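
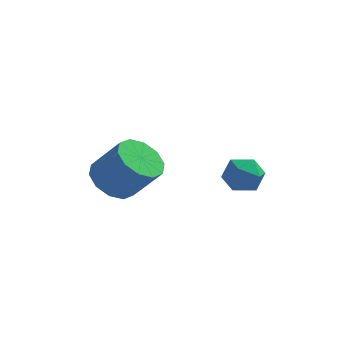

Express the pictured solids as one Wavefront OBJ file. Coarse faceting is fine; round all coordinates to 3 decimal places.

v 0.682 -1.59 1.413
v 1.295 -1.249 1.817
v 1.325 -2.731 1.403
v 1.938 -2.39 1.807
v 1.226 -2.507 2.174
v 0.829 -1.801 2.181
v 1.791 -2.179 1.039
v 1.394 -1.473 1.046
v 1.981 -1.612 1.586
v 1.631 -1.816 2.288
v 0.989 -2.164 0.932
v 0.639 -2.368 1.634
v -2.806 -3.395 1.616
v -2.159 -2.868 1.162
v -1.128 -3.058 2.409
v -1.774 -3.585 2.864
v -2.489 -2.509 1.489
v -1.457 -2.698 2.736
v -2.94 -2.488 1.864
v -1.908 -2.677 3.112
v -3.339 -2.814 2.145
v -2.307 -3.003 3.393
v -3.535 -3.362 2.224
v -2.503 -3.551 3.472
v -3.452 -3.922 2.071
v -2.421 -4.112 3.318
v -3.123 -4.282 1.744
v -2.091 -4.471 2.991
v -2.672 -4.303 1.368
v -1.64 -4.492 2.616
v -2.273 -3.977 1.087
v -1.241 -4.166 2.335
v -2.077 -3.429 1.008
v -1.045 -3.618 2.256
f 1 12 6
f 1 6 2
f 1 2 8
f 1 8 11
f 1 11 12
f 2 6 10
f 6 12 5
f 12 11 3
f 11 8 7
f 8 2 9
f 4 10 5
f 4 5 3
f 4 3 7
f 4 7 9
f 4 9 10
f 5 10 6
f 3 5 12
f 7 3 11
f 9 7 8
f 10 9 2
f 14 13 17
f 14 17 15
f 15 17 18
f 15 18 16
f 17 13 19
f 17 19 18
f 18 19 20
f 18 20 16
f 19 13 21
f 19 21 20
f 20 21 22
f 20 22 16
f 21 13 23
f 21 23 22
f 22 23 24
f 22 24 16
f 23 13 25
f 23 25 24
f 24 25 26
f 24 26 16
f 25 13 27
f 25 27 26
f 26 27 28
f 26 28 16
f 27 13 29
f 27 29 28
f 28 29 30
f 28 30 16
f 29 13 31
f 29 31 30
f 30 31 32
f 30 32 16
f 31 13 33
f 31 33 32
f 32 33 34
f 32 34 16
f 33 13 14
f 33 14 34
f 34 14 15
f 34 15 16



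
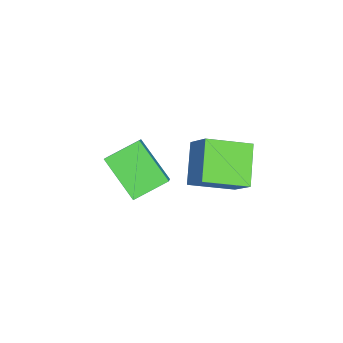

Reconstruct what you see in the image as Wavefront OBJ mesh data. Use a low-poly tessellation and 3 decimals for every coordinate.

v -0.017 -0.3 1.071
v -1.518 -0.48 2.188
v -0.695 1.391 0.432
v -2.196 1.21 1.549
v 0.716 0.41 2.171
v -0.785 0.229 3.288
v 0.038 2.1 1.532
v -1.463 1.92 2.649
v -3.672 -4.332 -1.773
v -4.519 -3.105 -1.14
v -2.638 -2.933 -3.102
v -3.485 -1.705 -2.469
v -2.295 -4.075 -0.431
v -3.142 -2.847 0.202
v -1.261 -2.675 -1.76
v -2.108 -1.448 -1.127
f 2 4 1
f 5 2 1
f 1 4 3
f 3 5 1
f 2 8 4
f 6 2 5
f 6 8 2
f 4 8 3
f 7 5 3
f 3 8 7
f 7 6 5
f 8 6 7
f 10 12 9
f 13 10 9
f 9 12 11
f 11 13 9
f 10 16 12
f 14 10 13
f 14 16 10
f 12 16 11
f 15 13 11
f 11 16 15
f 15 14 13
f 16 14 15



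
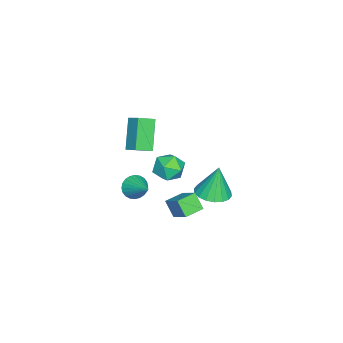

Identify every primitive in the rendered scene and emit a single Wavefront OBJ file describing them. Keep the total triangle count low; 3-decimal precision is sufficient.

v 2.043 1.521 -1.816
v 1.725 0.99 -0.955
v 2.694 2.355 -1.061
v 2.376 1.824 -0.2
v 2.944 0.876 -1.88
v 2.626 0.345 -1.019
v 3.595 1.71 -1.125
v 3.277 1.179 -0.264
v 1.902 -1.502 -0.958
v 2.433 -1.605 -1.463
v 2.858 -0.478 -0.162
v 2.29 -1.382 -1.577
v 2.087 -1.178 -1.597
v 1.856 -1.022 -1.519
v 1.632 -0.94 -1.356
v 1.45 -0.943 -1.133
v 1.336 -1.032 -0.883
v 1.309 -1.191 -0.644
v 1.371 -1.399 -0.453
v 1.515 -1.621 -0.338
v 1.718 -1.826 -0.319
v 1.949 -1.981 -0.396
v 2.172 -2.064 -0.559
v 2.355 -2.06 -0.782
v 2.469 -1.972 -1.033
v 2.496 -1.812 -1.271
v 1.562 -2.076 1.619
v 0.328 -2.323 3.109
v 0.929 -1.373 1.212
v -0.305 -1.62 2.701
v 2.005 -1.4 2.099
v 0.771 -1.647 3.588
v 1.372 -0.697 1.691
v 0.138 -0.944 3.181
v -3.098 -0.337 -2.703
v -2.476 -0.4 -3.468
v -2.564 -1.74 -2.152
v -1.942 -1.803 -2.917
v -1.794 -1.123 -2.216
v -2.124 -0.256 -2.556
v -2.916 -1.884 -3.064
v -3.246 -1.017 -3.404
v -2.364 -1.357 -3.691
v -1.67 -0.886 -3.167
v -3.37 -1.254 -2.453
v -2.676 -0.783 -1.929
v -3.174 1.2 -4.885
v -2.148 1.097 -4.75
v -3.406 1.46 -2.915
v -2.198 1.552 -4.816
v -2.441 1.938 -4.896
v -2.829 2.177 -4.973
v -3.286 2.223 -5.033
v -3.72 2.066 -5.064
v -4.047 1.738 -5.059
v -4.2 1.303 -5.019
v -4.15 0.848 -4.953
v -3.906 0.462 -4.874
v -3.518 0.223 -4.796
v -3.061 0.177 -4.736
v -2.627 0.334 -4.706
v -2.301 0.662 -4.711
f 2 4 1
f 5 2 1
f 1 4 3
f 3 5 1
f 2 8 4
f 6 2 5
f 6 8 2
f 4 8 3
f 7 5 3
f 3 8 7
f 7 6 5
f 8 6 7
f 10 9 12
f 10 12 11
f 12 9 13
f 12 13 11
f 13 9 14
f 13 14 11
f 14 9 15
f 14 15 11
f 15 9 16
f 15 16 11
f 16 9 17
f 16 17 11
f 17 9 18
f 17 18 11
f 18 9 19
f 18 19 11
f 19 9 20
f 19 20 11
f 20 9 21
f 20 21 11
f 21 9 22
f 21 22 11
f 22 9 23
f 22 23 11
f 23 9 24
f 23 24 11
f 24 9 25
f 24 25 11
f 25 9 26
f 25 26 11
f 26 9 10
f 26 10 11
f 28 30 27
f 31 28 27
f 27 30 29
f 29 31 27
f 28 34 30
f 32 28 31
f 32 34 28
f 30 34 29
f 33 31 29
f 29 34 33
f 33 32 31
f 34 32 33
f 35 46 40
f 35 40 36
f 35 36 42
f 35 42 45
f 35 45 46
f 36 40 44
f 40 46 39
f 46 45 37
f 45 42 41
f 42 36 43
f 38 44 39
f 38 39 37
f 38 37 41
f 38 41 43
f 38 43 44
f 39 44 40
f 37 39 46
f 41 37 45
f 43 41 42
f 44 43 36
f 48 47 50
f 48 50 49
f 50 47 51
f 50 51 49
f 51 47 52
f 51 52 49
f 52 47 53
f 52 53 49
f 53 47 54
f 53 54 49
f 54 47 55
f 54 55 49
f 55 47 56
f 55 56 49
f 56 47 57
f 56 57 49
f 57 47 58
f 57 58 49
f 58 47 59
f 58 59 49
f 59 47 60
f 59 60 49
f 60 47 61
f 60 61 49
f 61 47 62
f 61 62 49
f 62 47 48
f 62 48 49



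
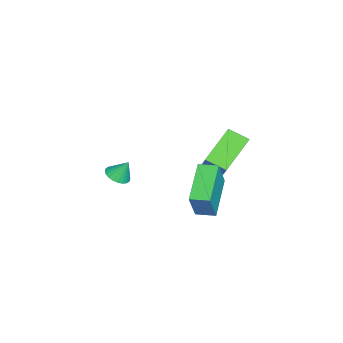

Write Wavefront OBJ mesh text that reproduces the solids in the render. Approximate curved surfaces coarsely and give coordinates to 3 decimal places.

v 1.71 1.117 1.487
v 2.44 0.974 2.926
v 1.76 2.023 1.551
v 2.49 1.881 2.99
v 3.59 1.079 0.53
v 4.32 0.937 1.969
v 3.64 1.986 0.594
v 4.37 1.843 2.033
v 2.268 -2.584 1.654
v 2.645 -3.011 1.899
v 2.252 -2.096 2.526
v 2.805 -2.851 1.812
v 2.882 -2.65 1.702
v 2.866 -2.44 1.583
v 2.759 -2.251 1.476
v 2.577 -2.114 1.395
v 2.348 -2.048 1.354
v 2.107 -2.063 1.359
v 1.89 -2.158 1.408
v 1.731 -2.318 1.495
v 1.653 -2.518 1.606
v 1.669 -2.729 1.724
v 1.776 -2.917 1.832
v 1.958 -3.055 1.912
v 2.187 -3.121 1.953
v 2.428 -3.106 1.949
v -2.991 1.237 1.42
v -2.333 1.497 2.195
v -2.836 2.232 0.954
v -2.178 2.493 1.729
v -1.382 0.467 0.311
v -0.724 0.728 1.086
v -1.227 1.463 -0.155
v -0.569 1.723 0.62
f 2 4 1
f 5 2 1
f 1 4 3
f 3 5 1
f 2 8 4
f 6 2 5
f 6 8 2
f 4 8 3
f 7 5 3
f 3 8 7
f 7 6 5
f 8 6 7
f 10 9 12
f 10 12 11
f 12 9 13
f 12 13 11
f 13 9 14
f 13 14 11
f 14 9 15
f 14 15 11
f 15 9 16
f 15 16 11
f 16 9 17
f 16 17 11
f 17 9 18
f 17 18 11
f 18 9 19
f 18 19 11
f 19 9 20
f 19 20 11
f 20 9 21
f 20 21 11
f 21 9 22
f 21 22 11
f 22 9 23
f 22 23 11
f 23 9 24
f 23 24 11
f 24 9 25
f 24 25 11
f 25 9 26
f 25 26 11
f 26 9 10
f 26 10 11
f 28 30 27
f 31 28 27
f 27 30 29
f 29 31 27
f 28 34 30
f 32 28 31
f 32 34 28
f 30 34 29
f 33 31 29
f 29 34 33
f 33 32 31
f 34 32 33



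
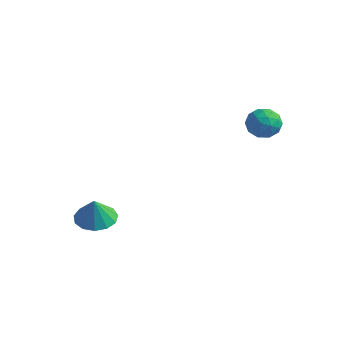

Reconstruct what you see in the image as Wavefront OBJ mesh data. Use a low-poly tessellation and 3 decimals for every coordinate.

v -3.264 -1.632 -3.919
v -2.537 -1.36 -3.999
v -3.056 -1.888 -2.901
v -2.782 -1.021 -3.864
v -3.18 -0.876 -3.746
v -3.604 -0.971 -3.683
v -3.921 -1.276 -3.695
v -4.029 -1.694 -3.778
v -3.894 -2.092 -3.906
v -3.559 -2.344 -4.038
v -3.131 -2.37 -4.132
v -2.745 -2.162 -4.159
v -2.523 -1.785 -4.109
v 0.769 2.556 1.335
v 1.323 2.748 1.006
v 0.837 1.572 0.874
v 1.391 1.764 0.545
v 1.408 1.683 1.213
v 1.365 2.291 1.498
v 0.795 2.029 0.382
v 0.752 2.637 0.667
v 1.339 2.423 0.417
v 1.718 2.209 0.93
v 0.442 2.111 0.95
v 0.821 1.897 1.463
v 1.04 2.739 1.211
v 1.12 1.581 0.669
v 1.13 1.534 1.062
v 1.456 1.647 0.869
v 1.065 2.47 1.5
v 1.391 2.583 1.306
v 1.44 1.957 1.428
v 0.769 1.737 0.574
v 1.095 1.85 0.38
v 0.704 2.673 1.011
v 1.03 2.786 0.818
v 0.72 2.363 0.452
v 1.375 2.66 0.671
v 1.415 2.082 0.401
v 1.065 2.237 0.305
v 1.04 2.595 0.472
v 1.598 2.535 0.973
v 1.638 1.956 0.702
v 1.648 1.908 1.095
v 1.623 2.266 1.262
v 1.607 2.343 0.627
v 0.522 2.364 1.178
v 0.562 1.785 0.907
v 0.537 2.054 0.618
v 0.512 2.412 0.785
v 0.745 2.238 1.479
v 0.785 1.66 1.209
v 1.12 1.725 1.408
v 1.095 2.083 1.575
v 0.553 1.977 1.253
f 2 1 4
f 2 4 3
f 4 1 5
f 4 5 3
f 5 1 6
f 5 6 3
f 6 1 7
f 6 7 3
f 7 1 8
f 7 8 3
f 8 1 9
f 8 9 3
f 9 1 10
f 9 10 3
f 10 1 11
f 10 11 3
f 11 1 12
f 11 12 3
f 12 1 13
f 12 13 3
f 13 1 2
f 13 2 3
f 14 51 30
f 51 25 54
f 30 54 19
f 51 54 30
f 14 30 26
f 30 19 31
f 26 31 15
f 30 31 26
f 14 26 35
f 26 15 36
f 35 36 21
f 26 36 35
f 14 35 47
f 35 21 50
f 47 50 24
f 35 50 47
f 14 47 51
f 47 24 55
f 51 55 25
f 47 55 51
f 15 31 42
f 31 19 45
f 42 45 23
f 31 45 42
f 19 54 32
f 54 25 53
f 32 53 18
f 54 53 32
f 25 55 52
f 55 24 48
f 52 48 16
f 55 48 52
f 24 50 49
f 50 21 37
f 49 37 20
f 50 37 49
f 21 36 41
f 36 15 38
f 41 38 22
f 36 38 41
f 17 43 29
f 43 23 44
f 29 44 18
f 43 44 29
f 17 29 27
f 29 18 28
f 27 28 16
f 29 28 27
f 17 27 34
f 27 16 33
f 34 33 20
f 27 33 34
f 17 34 39
f 34 20 40
f 39 40 22
f 34 40 39
f 17 39 43
f 39 22 46
f 43 46 23
f 39 46 43
f 18 44 32
f 44 23 45
f 32 45 19
f 44 45 32
f 16 28 52
f 28 18 53
f 52 53 25
f 28 53 52
f 20 33 49
f 33 16 48
f 49 48 24
f 33 48 49
f 22 40 41
f 40 20 37
f 41 37 21
f 40 37 41
f 23 46 42
f 46 22 38
f 42 38 15
f 46 38 42



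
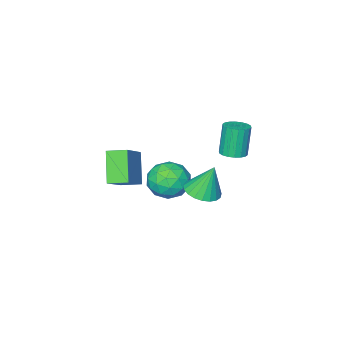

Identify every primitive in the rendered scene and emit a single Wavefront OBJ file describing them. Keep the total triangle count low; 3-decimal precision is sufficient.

v 1.701 -3.114 1.386
v 2.788 -2.483 2.327
v 1.206 -2.508 1.552
v 2.293 -1.877 2.492
v 2.227 -2.383 0.288
v 3.314 -1.752 1.228
v 1.732 -1.777 0.453
v 2.819 -1.146 1.394
v 2.154 2.112 2.517
v 2.819 2.143 2.654
v 1.886 2.408 3.743
v 2.762 2.41 2.578
v 2.6 2.624 2.491
v 2.361 2.751 2.408
v 2.086 2.766 2.344
v 1.823 2.669 2.31
v 1.617 2.475 2.312
v 1.504 2.219 2.349
v 1.503 1.944 2.415
v 1.615 1.698 2.499
v 1.82 1.524 2.585
v 2.083 1.451 2.66
v 2.358 1.493 2.71
v 2.598 1.642 2.727
v 2.761 1.872 2.707
v 0.291 -1.041 -0.163
v 1.081 -0.789 0.108
v 0.379 -2.191 0.652
v 1.169 -1.939 0.923
v 0.461 -1.49 1.165
v 0.406 -0.779 0.662
v 1.054 -2.201 0.098
v 0.999 -1.49 -0.405
v 1.553 -1.505 0.27
v 1.186 -1.066 0.929
v 0.274 -1.914 -0.169
v -0.093 -1.475 0.49
v 0.678 -0.814 -0.099
v 0.782 -2.166 0.859
v 0.365 -1.902 1.001
v 0.83 -1.754 1.161
v 0.282 -0.808 0.227
v 0.746 -0.66 0.386
v 0.382 -1.073 1.007
v 0.714 -2.32 0.374
v 1.178 -2.172 0.533
v 0.63 -1.226 -0.401
v 1.095 -1.078 -0.241
v 1.078 -1.907 -0.247
v 1.42 -1.087 0.156
v 1.471 -1.763 0.634
v 1.404 -1.917 0.15
v 1.372 -1.499 -0.146
v 1.205 -0.829 0.543
v 1.256 -1.505 1.022
v 0.84 -1.241 1.164
v 0.808 -0.823 0.868
v 1.482 -1.25 0.638
v 0.204 -1.475 -0.262
v 0.255 -2.151 0.217
v 0.652 -2.157 -0.108
v 0.62 -1.739 -0.404
v -0.011 -1.217 0.126
v 0.04 -1.893 0.604
v 0.088 -1.481 0.906
v 0.056 -1.063 0.61
v -0.022 -1.73 0.122
v 0.363 1.608 3.351
v 0.813 1.405 3.431
v 0.527 1.25 4.648
v 0.077 1.452 4.569
v 0.849 1.622 3.467
v 0.563 1.466 4.684
v 0.789 1.836 3.48
v 0.503 1.68 4.698
v 0.644 2.004 3.468
v 0.359 1.849 4.685
v 0.444 2.094 3.433
v 0.158 1.939 4.65
v 0.227 2.088 3.381
v -0.058 1.933 4.598
v 0.038 1.987 3.324
v -0.248 1.831 4.541
v -0.087 1.81 3.272
v -0.373 1.655 4.489
v -0.123 1.594 3.236
v -0.409 1.438 4.453
v -0.063 1.38 3.222
v -0.349 1.224 4.44
v 0.081 1.211 3.235
v -0.204 1.056 4.452
v 0.282 1.121 3.27
v -0.004 0.966 4.487
v 0.498 1.127 3.322
v 0.213 0.972 4.539
v 0.688 1.229 3.379
v 0.402 1.073 4.596
f 2 4 1
f 5 2 1
f 1 4 3
f 3 5 1
f 2 8 4
f 6 2 5
f 6 8 2
f 4 8 3
f 7 5 3
f 3 8 7
f 7 6 5
f 8 6 7
f 10 9 12
f 10 12 11
f 12 9 13
f 12 13 11
f 13 9 14
f 13 14 11
f 14 9 15
f 14 15 11
f 15 9 16
f 15 16 11
f 16 9 17
f 16 17 11
f 17 9 18
f 17 18 11
f 18 9 19
f 18 19 11
f 19 9 20
f 19 20 11
f 20 9 21
f 20 21 11
f 21 9 22
f 21 22 11
f 22 9 23
f 22 23 11
f 23 9 24
f 23 24 11
f 24 9 25
f 24 25 11
f 25 9 10
f 25 10 11
f 26 63 42
f 63 37 66
f 42 66 31
f 63 66 42
f 26 42 38
f 42 31 43
f 38 43 27
f 42 43 38
f 26 38 47
f 38 27 48
f 47 48 33
f 38 48 47
f 26 47 59
f 47 33 62
f 59 62 36
f 47 62 59
f 26 59 63
f 59 36 67
f 63 67 37
f 59 67 63
f 27 43 54
f 43 31 57
f 54 57 35
f 43 57 54
f 31 66 44
f 66 37 65
f 44 65 30
f 66 65 44
f 37 67 64
f 67 36 60
f 64 60 28
f 67 60 64
f 36 62 61
f 62 33 49
f 61 49 32
f 62 49 61
f 33 48 53
f 48 27 50
f 53 50 34
f 48 50 53
f 29 55 41
f 55 35 56
f 41 56 30
f 55 56 41
f 29 41 39
f 41 30 40
f 39 40 28
f 41 40 39
f 29 39 46
f 39 28 45
f 46 45 32
f 39 45 46
f 29 46 51
f 46 32 52
f 51 52 34
f 46 52 51
f 29 51 55
f 51 34 58
f 55 58 35
f 51 58 55
f 30 56 44
f 56 35 57
f 44 57 31
f 56 57 44
f 28 40 64
f 40 30 65
f 64 65 37
f 40 65 64
f 32 45 61
f 45 28 60
f 61 60 36
f 45 60 61
f 34 52 53
f 52 32 49
f 53 49 33
f 52 49 53
f 35 58 54
f 58 34 50
f 54 50 27
f 58 50 54
f 69 68 72
f 69 72 70
f 70 72 73
f 70 73 71
f 72 68 74
f 72 74 73
f 73 74 75
f 73 75 71
f 74 68 76
f 74 76 75
f 75 76 77
f 75 77 71
f 76 68 78
f 76 78 77
f 77 78 79
f 77 79 71
f 78 68 80
f 78 80 79
f 79 80 81
f 79 81 71
f 80 68 82
f 80 82 81
f 81 82 83
f 81 83 71
f 82 68 84
f 82 84 83
f 83 84 85
f 83 85 71
f 84 68 86
f 84 86 85
f 85 86 87
f 85 87 71
f 86 68 88
f 86 88 87
f 87 88 89
f 87 89 71
f 88 68 90
f 88 90 89
f 89 90 91
f 89 91 71
f 90 68 92
f 90 92 91
f 91 92 93
f 91 93 71
f 92 68 94
f 92 94 93
f 93 94 95
f 93 95 71
f 94 68 96
f 94 96 95
f 95 96 97
f 95 97 71
f 96 68 69
f 96 69 97
f 97 69 70
f 97 70 71



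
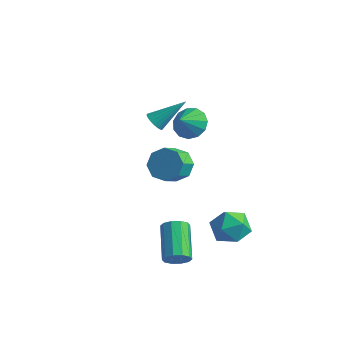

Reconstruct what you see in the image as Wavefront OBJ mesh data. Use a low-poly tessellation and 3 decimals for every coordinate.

v 0.259 -0.407 2.97
v 0.711 0.18 3.611
v 0.301 -1.313 3.77
v 0.17 0.237 3.704
v -0.343 0.089 3.564
v -0.666 -0.216 3.235
v -0.694 -0.582 2.822
v -0.42 -0.892 2.456
v 0.069 -1.048 2.253
v 0.619 -1 2.278
v 1.054 -0.764 2.522
v 1.237 -0.414 2.909
v 1.109 -0.062 3.315
v 3.175 0.412 -3.103
v 3.887 0.098 -3.973
v 2.073 -1.078 -3.467
v 2.785 -1.392 -4.337
v 3.146 -1.472 -3.23
v 3.827 -0.552 -3.005
v 2.133 -0.428 -4.435
v 2.814 0.492 -4.21
v 3.243 -0.421 -4.796
v 3.869 -1.066 -4.051
v 2.091 0.086 -3.389
v 2.717 -0.559 -2.644
v 2.548 -4.275 -4.04
v 2.963 -4.363 -3.421
v 1.686 -2.933 -2.362
v 1.272 -2.845 -2.98
v 3.146 -4.016 -3.668
v 1.869 -2.586 -2.609
v 3.101 -3.768 -4.057
v 1.824 -2.339 -2.998
v 2.845 -3.714 -4.44
v 1.568 -2.284 -3.38
v 2.475 -3.874 -4.669
v 1.198 -2.444 -3.61
v 2.134 -4.187 -4.658
v 0.857 -2.757 -3.599
v 1.951 -4.534 -4.411
v 0.674 -3.104 -3.352
v 1.996 -4.781 -4.022
v 0.719 -3.352 -2.963
v 2.252 -4.836 -3.64
v 0.975 -3.406 -2.58
v 2.622 -4.676 -3.41
v 1.345 -3.246 -2.351
v -4.078 2.02 -0.259
v -3.502 1.774 -0.465
v -3.022 3.36 1.099
v -3.541 1.982 -0.64
v -3.673 2.197 -0.749
v -3.875 2.381 -0.773
v -4.112 2.503 -0.708
v -4.344 2.541 -0.565
v -4.529 2.489 -0.37
v -4.637 2.356 -0.155
v -4.648 2.165 0.042
v -4.56 1.949 0.187
v -4.389 1.746 0.255
v -4.165 1.59 0.234
v -3.925 1.508 0.128
v -3.712 1.515 -0.045
v -3.562 1.609 -0.255
v -1.583 0.716 -1.79
v -0.639 1.057 -1.48
v -0.494 -0.015 -0.741
v -1.437 -0.356 -1.05
v -1.23 1.309 -0.998
v -1.085 0.238 -0.259
v -2.028 1.214 -0.98
v -1.883 0.142 -0.241
v -2.565 0.827 -1.436
v -2.42 -0.245 -0.696
v -2.526 0.375 -2.099
v -2.381 -0.697 -1.36
v -1.935 0.122 -2.581
v -1.79 -0.949 -1.842
v -1.137 0.218 -2.599
v -0.992 -0.854 -1.86
v -0.6 0.605 -2.144
v -0.455 -0.467 -1.404
f 2 1 4
f 2 4 3
f 4 1 5
f 4 5 3
f 5 1 6
f 5 6 3
f 6 1 7
f 6 7 3
f 7 1 8
f 7 8 3
f 8 1 9
f 8 9 3
f 9 1 10
f 9 10 3
f 10 1 11
f 10 11 3
f 11 1 12
f 11 12 3
f 12 1 13
f 12 13 3
f 13 1 2
f 13 2 3
f 14 25 19
f 14 19 15
f 14 15 21
f 14 21 24
f 14 24 25
f 15 19 23
f 19 25 18
f 25 24 16
f 24 21 20
f 21 15 22
f 17 23 18
f 17 18 16
f 17 16 20
f 17 20 22
f 17 22 23
f 18 23 19
f 16 18 25
f 20 16 24
f 22 20 21
f 23 22 15
f 27 26 30
f 27 30 28
f 28 30 31
f 28 31 29
f 30 26 32
f 30 32 31
f 31 32 33
f 31 33 29
f 32 26 34
f 32 34 33
f 33 34 35
f 33 35 29
f 34 26 36
f 34 36 35
f 35 36 37
f 35 37 29
f 36 26 38
f 36 38 37
f 37 38 39
f 37 39 29
f 38 26 40
f 38 40 39
f 39 40 41
f 39 41 29
f 40 26 42
f 40 42 41
f 41 42 43
f 41 43 29
f 42 26 44
f 42 44 43
f 43 44 45
f 43 45 29
f 44 26 46
f 44 46 45
f 45 46 47
f 45 47 29
f 46 26 27
f 46 27 47
f 47 27 28
f 47 28 29
f 49 48 51
f 49 51 50
f 51 48 52
f 51 52 50
f 52 48 53
f 52 53 50
f 53 48 54
f 53 54 50
f 54 48 55
f 54 55 50
f 55 48 56
f 55 56 50
f 56 48 57
f 56 57 50
f 57 48 58
f 57 58 50
f 58 48 59
f 58 59 50
f 59 48 60
f 59 60 50
f 60 48 61
f 60 61 50
f 61 48 62
f 61 62 50
f 62 48 63
f 62 63 50
f 63 48 64
f 63 64 50
f 64 48 49
f 64 49 50
f 66 65 69
f 66 69 67
f 67 69 70
f 67 70 68
f 69 65 71
f 69 71 70
f 70 71 72
f 70 72 68
f 71 65 73
f 71 73 72
f 72 73 74
f 72 74 68
f 73 65 75
f 73 75 74
f 74 75 76
f 74 76 68
f 75 65 77
f 75 77 76
f 76 77 78
f 76 78 68
f 77 65 79
f 77 79 78
f 78 79 80
f 78 80 68
f 79 65 81
f 79 81 80
f 80 81 82
f 80 82 68
f 81 65 66
f 81 66 82
f 82 66 67
f 82 67 68



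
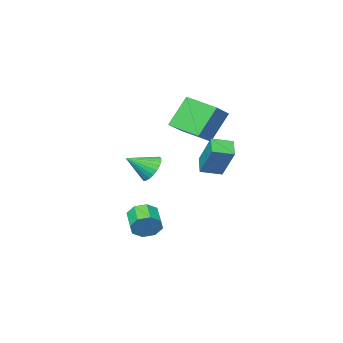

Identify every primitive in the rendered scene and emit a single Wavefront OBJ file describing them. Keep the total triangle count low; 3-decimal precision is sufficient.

v 2.076 0.987 -2.204
v 2.594 0.993 -1.568
v 2.082 -0.041 -1.141
v 1.564 -0.047 -1.776
v 2.063 1.305 -1.448
v 1.551 0.272 -1.021
v 1.539 1.431 -1.771
v 1.028 0.397 -1.344
v 1.33 1.297 -2.347
v 0.819 0.263 -1.92
v 1.558 0.981 -2.839
v 1.046 -0.053 -2.412
v 2.089 0.668 -2.959
v 1.577 -0.365 -2.532
v 2.612 0.543 -2.636
v 2.101 -0.491 -2.209
v 2.821 0.677 -2.06
v 2.31 -0.357 -1.633
v -2.498 0.99 0.333
v -3.008 0.234 0.893
v -2.349 2.165 2.055
v -2.858 1.409 2.615
v -1.482 0.491 0.585
v -1.991 -0.265 1.145
v -1.332 1.666 2.307
v -1.842 0.91 2.867
v -1.869 -1.61 2.735
v -2.961 -1.582 4.422
v -2.476 0.065 2.315
v -3.568 0.092 4.002
v -0.612 -0.952 3.538
v -1.704 -0.925 5.225
v -1.219 0.722 3.118
v -2.311 0.75 4.805
v 2.093 1.455 1.819
v 2.437 1.158 1.125
v 3.227 0.945 2.601
v 2.564 1.456 1.135
v 2.619 1.753 1.25
v 2.593 2.006 1.451
v 2.492 2.174 1.709
v 2.33 2.234 1.983
v 2.131 2.174 2.232
v 1.927 2.005 2.418
v 1.748 1.753 2.513
v 1.621 1.455 2.502
v 1.566 1.157 2.387
v 1.592 0.904 2.186
v 1.693 0.736 1.929
v 1.856 0.677 1.655
v 2.054 0.736 1.406
v 2.258 0.905 1.22
f 2 1 5
f 2 5 3
f 3 5 6
f 3 6 4
f 5 1 7
f 5 7 6
f 6 7 8
f 6 8 4
f 7 1 9
f 7 9 8
f 8 9 10
f 8 10 4
f 9 1 11
f 9 11 10
f 10 11 12
f 10 12 4
f 11 1 13
f 11 13 12
f 12 13 14
f 12 14 4
f 13 1 15
f 13 15 14
f 14 15 16
f 14 16 4
f 15 1 17
f 15 17 16
f 16 17 18
f 16 18 4
f 17 1 2
f 17 2 18
f 18 2 3
f 18 3 4
f 20 22 19
f 23 20 19
f 19 22 21
f 21 23 19
f 20 26 22
f 24 20 23
f 24 26 20
f 22 26 21
f 25 23 21
f 21 26 25
f 25 24 23
f 26 24 25
f 28 30 27
f 31 28 27
f 27 30 29
f 29 31 27
f 28 34 30
f 32 28 31
f 32 34 28
f 30 34 29
f 33 31 29
f 29 34 33
f 33 32 31
f 34 32 33
f 36 35 38
f 36 38 37
f 38 35 39
f 38 39 37
f 39 35 40
f 39 40 37
f 40 35 41
f 40 41 37
f 41 35 42
f 41 42 37
f 42 35 43
f 42 43 37
f 43 35 44
f 43 44 37
f 44 35 45
f 44 45 37
f 45 35 46
f 45 46 37
f 46 35 47
f 46 47 37
f 47 35 48
f 47 48 37
f 48 35 49
f 48 49 37
f 49 35 50
f 49 50 37
f 50 35 51
f 50 51 37
f 51 35 52
f 51 52 37
f 52 35 36
f 52 36 37



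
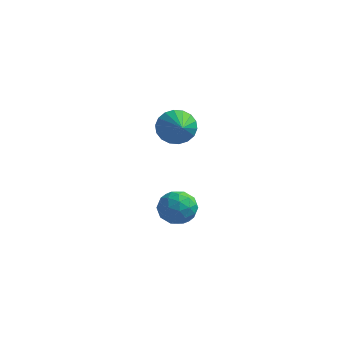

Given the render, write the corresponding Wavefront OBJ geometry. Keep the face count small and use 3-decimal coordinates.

v -2.248 4.208 0.434
v -1.565 4.776 0.631
v -1.492 3.012 1.266
v -1.819 4.83 0.941
v -2.159 4.762 1.151
v -2.516 4.583 1.219
v -2.82 4.33 1.131
v -3.011 4.053 0.905
v -3.05 3.807 0.587
v -2.93 3.639 0.238
v -2.676 3.585 -0.072
v -2.336 3.654 -0.282
v -1.979 3.832 -0.35
v -1.675 4.085 -0.262
v -1.484 4.362 -0.037
v -1.445 4.609 0.282
v -0.355 -0.568 -0.853
v 0.503 -0.713 -0.917
v -0.503 -1.767 -0.123
v 0.355 -1.912 -0.187
v 0.059 -1.257 0.308
v 0.15 -0.516 -0.143
v -0.15 -1.964 -0.897
v -0.059 -1.223 -1.348
v 0.63 -1.576 -0.944
v 0.759 -1.139 -0.199
v -0.759 -1.341 -0.841
v -0.63 -0.904 -0.096
v 0.087 -0.535 -0.949
v -0.087 -1.945 -0.091
v -0.261 -1.56 0.2
v 0.243 -1.645 0.162
v -0.121 -0.419 -0.495
v 0.384 -0.504 -0.532
v 0.123 -0.824 0.188
v -0.384 -1.976 -0.508
v 0.121 -2.061 -0.545
v -0.243 -0.835 -1.202
v 0.261 -0.92 -1.24
v -0.123 -1.656 -1.228
v 0.666 -1.127 -1.002
v 0.579 -1.832 -0.573
v 0.282 -1.863 -0.99
v 0.336 -1.427 -1.256
v 0.742 -0.87 -0.565
v 0.655 -1.575 -0.136
v 0.48 -1.19 0.155
v 0.534 -0.755 -0.11
v 0.816 -1.378 -0.581
v -0.655 -0.905 -0.904
v -0.742 -1.61 -0.475
v -0.534 -1.725 -0.93
v -0.48 -1.29 -1.195
v -0.579 -0.648 -0.467
v -0.666 -1.353 -0.038
v -0.336 -1.053 0.216
v -0.282 -0.617 -0.05
v -0.816 -1.102 -0.459
f 2 1 4
f 2 4 3
f 4 1 5
f 4 5 3
f 5 1 6
f 5 6 3
f 6 1 7
f 6 7 3
f 7 1 8
f 7 8 3
f 8 1 9
f 8 9 3
f 9 1 10
f 9 10 3
f 10 1 11
f 10 11 3
f 11 1 12
f 11 12 3
f 12 1 13
f 12 13 3
f 13 1 14
f 13 14 3
f 14 1 15
f 14 15 3
f 15 1 16
f 15 16 3
f 16 1 2
f 16 2 3
f 17 54 33
f 54 28 57
f 33 57 22
f 54 57 33
f 17 33 29
f 33 22 34
f 29 34 18
f 33 34 29
f 17 29 38
f 29 18 39
f 38 39 24
f 29 39 38
f 17 38 50
f 38 24 53
f 50 53 27
f 38 53 50
f 17 50 54
f 50 27 58
f 54 58 28
f 50 58 54
f 18 34 45
f 34 22 48
f 45 48 26
f 34 48 45
f 22 57 35
f 57 28 56
f 35 56 21
f 57 56 35
f 28 58 55
f 58 27 51
f 55 51 19
f 58 51 55
f 27 53 52
f 53 24 40
f 52 40 23
f 53 40 52
f 24 39 44
f 39 18 41
f 44 41 25
f 39 41 44
f 20 46 32
f 46 26 47
f 32 47 21
f 46 47 32
f 20 32 30
f 32 21 31
f 30 31 19
f 32 31 30
f 20 30 37
f 30 19 36
f 37 36 23
f 30 36 37
f 20 37 42
f 37 23 43
f 42 43 25
f 37 43 42
f 20 42 46
f 42 25 49
f 46 49 26
f 42 49 46
f 21 47 35
f 47 26 48
f 35 48 22
f 47 48 35
f 19 31 55
f 31 21 56
f 55 56 28
f 31 56 55
f 23 36 52
f 36 19 51
f 52 51 27
f 36 51 52
f 25 43 44
f 43 23 40
f 44 40 24
f 43 40 44
f 26 49 45
f 49 25 41
f 45 41 18
f 49 41 45



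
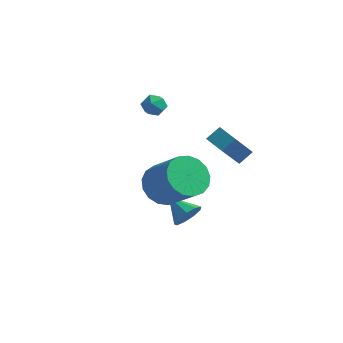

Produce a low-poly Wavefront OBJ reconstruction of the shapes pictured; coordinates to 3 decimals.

v 2.258 2.365 0.819
v 1.911 1.233 2.267
v 1.301 2.879 0.992
v 0.954 1.748 2.44
v 2.646 2.912 1.34
v 2.299 1.781 2.788
v 1.689 3.427 1.513
v 1.342 2.295 2.961
v -2.097 2.099 3.885
v -1.554 2.378 4.084
v -1.566 1.242 3.636
v -1.023 1.521 3.835
v -1.474 1.358 4.261
v -1.802 1.887 4.415
v -1.318 1.733 3.305
v -1.646 2.262 3.459
v -1.073 2.151 3.725
v -1.169 1.92 4.315
v -1.951 1.7 3.405
v -2.047 1.469 3.995
v 0.769 -2.174 1.949
v 1.469 -2.285 1.174
v 2.851 -2.796 2.496
v 2.151 -2.686 3.271
v 1.516 -1.803 1.311
v 2.898 -2.314 2.633
v 1.391 -1.407 1.594
v 2.774 -1.918 2.916
v 1.125 -1.187 1.959
v 2.507 -1.698 3.281
v 0.776 -1.193 2.321
v 2.159 -1.704 3.643
v 0.426 -1.423 2.598
v 1.809 -1.934 3.92
v 0.154 -1.826 2.726
v 1.537 -2.337 4.048
v 0.024 -2.309 2.677
v 1.406 -2.82 3.998
v 0.063 -2.761 2.46
v 1.446 -3.272 3.782
v 0.265 -3.078 2.127
v 1.647 -3.589 3.449
v 0.582 -3.189 1.753
v 1.964 -3.7 3.074
v 0.941 -3.067 1.424
v 2.324 -3.578 2.745
v 1.261 -2.741 1.215
v 2.644 -3.252 2.537
v 1.458 -1.209 -0.466
v 1.866 -0.764 -0.037
v 0.382 -0.811 0.146
v 1.72 -0.517 -0.454
v 1.452 -0.593 -0.876
v 1.187 -0.958 -1.107
v 1.049 -1.439 -1.037
v 1.102 -1.813 -0.7
v 1.322 -1.904 -0.253
v 1.606 -1.67 0.094
v 1.821 -1.219 0.18
f 2 4 1
f 5 2 1
f 1 4 3
f 3 5 1
f 2 8 4
f 6 2 5
f 6 8 2
f 4 8 3
f 7 5 3
f 3 8 7
f 7 6 5
f 8 6 7
f 9 20 14
f 9 14 10
f 9 10 16
f 9 16 19
f 9 19 20
f 10 14 18
f 14 20 13
f 20 19 11
f 19 16 15
f 16 10 17
f 12 18 13
f 12 13 11
f 12 11 15
f 12 15 17
f 12 17 18
f 13 18 14
f 11 13 20
f 15 11 19
f 17 15 16
f 18 17 10
f 22 21 25
f 22 25 23
f 23 25 26
f 23 26 24
f 25 21 27
f 25 27 26
f 26 27 28
f 26 28 24
f 27 21 29
f 27 29 28
f 28 29 30
f 28 30 24
f 29 21 31
f 29 31 30
f 30 31 32
f 30 32 24
f 31 21 33
f 31 33 32
f 32 33 34
f 32 34 24
f 33 21 35
f 33 35 34
f 34 35 36
f 34 36 24
f 35 21 37
f 35 37 36
f 36 37 38
f 36 38 24
f 37 21 39
f 37 39 38
f 38 39 40
f 38 40 24
f 39 21 41
f 39 41 40
f 40 41 42
f 40 42 24
f 41 21 43
f 41 43 42
f 42 43 44
f 42 44 24
f 43 21 45
f 43 45 44
f 44 45 46
f 44 46 24
f 45 21 47
f 45 47 46
f 46 47 48
f 46 48 24
f 47 21 22
f 47 22 48
f 48 22 23
f 48 23 24
f 50 49 52
f 50 52 51
f 52 49 53
f 52 53 51
f 53 49 54
f 53 54 51
f 54 49 55
f 54 55 51
f 55 49 56
f 55 56 51
f 56 49 57
f 56 57 51
f 57 49 58
f 57 58 51
f 58 49 59
f 58 59 51
f 59 49 50
f 59 50 51



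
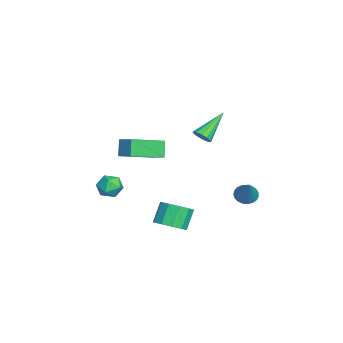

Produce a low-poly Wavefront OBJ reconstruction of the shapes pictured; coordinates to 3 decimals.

v -3.079 -2.351 -3.944
v -2.452 -2.497 -3.566
v -3.368 -3.523 -3.914
v -2.741 -3.669 -3.536
v -3.293 -3.287 -3.21
v -3.114 -2.562 -3.228
v -2.706 -3.458 -4.252
v -2.527 -2.733 -4.27
v -2.221 -3.181 -3.756
v -2.584 -3.075 -3.112
v -3.236 -2.945 -4.368
v -3.599 -2.839 -3.724
v 0.196 1.46 1.545
v 0.571 1.454 1.905
v -0.816 2.46 2.615
v 0.623 1.687 1.736
v 0.539 1.848 1.506
v 0.346 1.886 1.288
v 0.106 1.789 1.152
v -0.106 1.587 1.141
v -0.222 1.344 1.258
v -0.206 1.139 1.466
v -0.062 1.035 1.699
v 0.164 1.066 1.883
v 0.4 1.222 1.96
v -2.44 -2.492 -0.169
v -1.748 -1.881 0.242
v -3.438 -0.914 -0.832
v -2.746 -0.304 -0.421
v -1.914 -2.516 -1.019
v -1.222 -1.906 -0.608
v -2.912 -0.939 -1.682
v -2.22 -0.328 -1.271
v -1.5 3.597 -3.381
v -1.108 3.921 -3.718
v -0.5 3.723 -2.099
v -1.256 4.103 -3.62
v -1.446 4.197 -3.481
v -1.646 4.187 -3.325
v -1.82 4.075 -3.178
v -1.939 3.881 -3.066
v -1.982 3.638 -3.009
v -1.941 3.387 -3.016
v -1.825 3.173 -3.086
v -1.652 3.033 -3.207
v -1.453 2.99 -3.358
v -1.262 3.051 -3.513
v -1.112 3.208 -3.645
v -1.029 3.431 -3.732
v -1.028 3.684 -3.757
v 1.998 0.017 -3.398
v 2.695 0.137 -2.983
v 2.059 0.463 -2.007
v 1.362 0.343 -2.422
v 2.571 0.573 -3.21
v 1.934 0.899 -2.234
v 2.228 0.796 -3.509
v 1.591 1.122 -2.533
v 1.797 0.722 -3.765
v 1.16 1.048 -2.789
v 1.443 0.378 -3.881
v 0.806 0.704 -2.905
v 1.301 -0.103 -3.813
v 0.665 0.223 -2.837
v 1.426 -0.539 -3.586
v 0.789 -0.213 -2.61
v 1.769 -0.762 -3.287
v 1.132 -0.436 -2.311
v 2.2 -0.688 -3.031
v 1.563 -0.362 -2.055
v 2.554 -0.344 -2.915
v 1.917 -0.018 -1.939
f 1 12 6
f 1 6 2
f 1 2 8
f 1 8 11
f 1 11 12
f 2 6 10
f 6 12 5
f 12 11 3
f 11 8 7
f 8 2 9
f 4 10 5
f 4 5 3
f 4 3 7
f 4 7 9
f 4 9 10
f 5 10 6
f 3 5 12
f 7 3 11
f 9 7 8
f 10 9 2
f 14 13 16
f 14 16 15
f 16 13 17
f 16 17 15
f 17 13 18
f 17 18 15
f 18 13 19
f 18 19 15
f 19 13 20
f 19 20 15
f 20 13 21
f 20 21 15
f 21 13 22
f 21 22 15
f 22 13 23
f 22 23 15
f 23 13 24
f 23 24 15
f 24 13 25
f 24 25 15
f 25 13 14
f 25 14 15
f 27 29 26
f 30 27 26
f 26 29 28
f 28 30 26
f 27 33 29
f 31 27 30
f 31 33 27
f 29 33 28
f 32 30 28
f 28 33 32
f 32 31 30
f 33 31 32
f 35 34 37
f 35 37 36
f 37 34 38
f 37 38 36
f 38 34 39
f 38 39 36
f 39 34 40
f 39 40 36
f 40 34 41
f 40 41 36
f 41 34 42
f 41 42 36
f 42 34 43
f 42 43 36
f 43 34 44
f 43 44 36
f 44 34 45
f 44 45 36
f 45 34 46
f 45 46 36
f 46 34 47
f 46 47 36
f 47 34 48
f 47 48 36
f 48 34 49
f 48 49 36
f 49 34 50
f 49 50 36
f 50 34 35
f 50 35 36
f 52 51 55
f 52 55 53
f 53 55 56
f 53 56 54
f 55 51 57
f 55 57 56
f 56 57 58
f 56 58 54
f 57 51 59
f 57 59 58
f 58 59 60
f 58 60 54
f 59 51 61
f 59 61 60
f 60 61 62
f 60 62 54
f 61 51 63
f 61 63 62
f 62 63 64
f 62 64 54
f 63 51 65
f 63 65 64
f 64 65 66
f 64 66 54
f 65 51 67
f 65 67 66
f 66 67 68
f 66 68 54
f 67 51 69
f 67 69 68
f 68 69 70
f 68 70 54
f 69 51 71
f 69 71 70
f 70 71 72
f 70 72 54
f 71 51 52
f 71 52 72
f 72 52 53
f 72 53 54



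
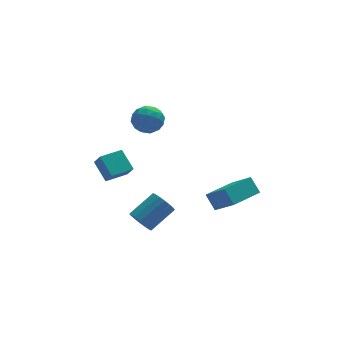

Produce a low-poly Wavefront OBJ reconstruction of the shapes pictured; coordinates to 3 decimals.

v -4.469 2.92 -3.358
v -4.261 2.299 -2.524
v -4.852 4.052 -2.419
v -4.644 3.431 -1.585
v -3.076 3.389 -3.355
v -2.868 2.768 -2.521
v -3.459 4.521 -2.416
v -3.251 3.9 -1.582
v -2.112 4.522 0.943
v -1.228 4.276 0.474
v -2.332 2.924 1.366
v -1.448 2.678 0.897
v -1.434 3.238 1.762
v -1.298 4.225 1.501
v -2.262 2.975 0.339
v -2.126 3.962 0.078
v -1.32 3.32 0.101
v -0.809 3.483 0.981
v -2.751 3.717 0.859
v -2.24 3.88 1.739
v -1.651 4.539 0.671
v -1.909 2.661 1.169
v -1.901 2.99 1.677
v -1.381 2.845 1.402
v -1.692 4.509 1.275
v -1.173 4.365 0.999
v -1.294 3.755 1.757
v -2.387 2.835 0.841
v -1.868 2.691 0.565
v -2.179 4.355 0.438
v -1.659 4.21 0.163
v -2.266 3.445 0.083
v -1.185 3.833 0.177
v -1.314 2.894 0.425
v -1.793 3.068 0.097
v -1.713 3.648 -0.057
v -0.885 3.928 0.694
v -1.014 2.989 0.942
v -1.006 3.318 1.451
v -0.926 3.899 1.297
v -0.939 3.366 0.474
v -2.546 4.211 0.898
v -2.675 3.272 1.146
v -2.634 3.301 0.543
v -2.554 3.882 0.389
v -2.246 4.306 1.415
v -2.375 3.367 1.663
v -1.847 3.552 1.897
v -1.767 4.132 1.743
v -2.621 3.834 1.366
v 0.009 -3.564 -2.112
v 0.699 -4.725 -0.984
v -0.318 -2.916 -1.246
v 0.372 -4.077 -0.118
v 1.808 -2.563 -2.182
v 2.498 -3.724 -1.054
v 1.481 -1.915 -1.316
v 2.171 -3.076 -0.188
v -4.057 -3.172 -2.542
v -3.708 -2.91 -3.213
v -2.234 -2.347 -2.229
v -2.583 -2.608 -1.558
v -3.926 -2.587 -3.073
v -2.452 -2.024 -2.088
v -4.178 -2.421 -2.79
v -2.704 -1.857 -1.805
v -4.398 -2.455 -2.441
v -2.925 -1.892 -1.456
v -4.527 -2.682 -2.119
v -3.053 -2.119 -1.134
v -4.53 -3.04 -1.911
v -3.056 -2.476 -0.926
v -4.406 -3.433 -1.871
v -2.932 -2.87 -0.887
v -4.188 -3.756 -2.012
v -2.714 -3.193 -1.027
v -3.936 -3.923 -2.295
v -2.462 -3.359 -1.31
v -3.715 -3.888 -2.644
v -2.242 -3.325 -1.659
v -3.587 -3.661 -2.966
v -2.113 -3.098 -1.981
v -3.584 -3.304 -3.174
v -2.11 -2.74 -2.189
f 2 4 1
f 5 2 1
f 1 4 3
f 3 5 1
f 2 8 4
f 6 2 5
f 6 8 2
f 4 8 3
f 7 5 3
f 3 8 7
f 7 6 5
f 8 6 7
f 9 46 25
f 46 20 49
f 25 49 14
f 46 49 25
f 9 25 21
f 25 14 26
f 21 26 10
f 25 26 21
f 9 21 30
f 21 10 31
f 30 31 16
f 21 31 30
f 9 30 42
f 30 16 45
f 42 45 19
f 30 45 42
f 9 42 46
f 42 19 50
f 46 50 20
f 42 50 46
f 10 26 37
f 26 14 40
f 37 40 18
f 26 40 37
f 14 49 27
f 49 20 48
f 27 48 13
f 49 48 27
f 20 50 47
f 50 19 43
f 47 43 11
f 50 43 47
f 19 45 44
f 45 16 32
f 44 32 15
f 45 32 44
f 16 31 36
f 31 10 33
f 36 33 17
f 31 33 36
f 12 38 24
f 38 18 39
f 24 39 13
f 38 39 24
f 12 24 22
f 24 13 23
f 22 23 11
f 24 23 22
f 12 22 29
f 22 11 28
f 29 28 15
f 22 28 29
f 12 29 34
f 29 15 35
f 34 35 17
f 29 35 34
f 12 34 38
f 34 17 41
f 38 41 18
f 34 41 38
f 13 39 27
f 39 18 40
f 27 40 14
f 39 40 27
f 11 23 47
f 23 13 48
f 47 48 20
f 23 48 47
f 15 28 44
f 28 11 43
f 44 43 19
f 28 43 44
f 17 35 36
f 35 15 32
f 36 32 16
f 35 32 36
f 18 41 37
f 41 17 33
f 37 33 10
f 41 33 37
f 52 54 51
f 55 52 51
f 51 54 53
f 53 55 51
f 52 58 54
f 56 52 55
f 56 58 52
f 54 58 53
f 57 55 53
f 53 58 57
f 57 56 55
f 58 56 57
f 60 59 63
f 60 63 61
f 61 63 64
f 61 64 62
f 63 59 65
f 63 65 64
f 64 65 66
f 64 66 62
f 65 59 67
f 65 67 66
f 66 67 68
f 66 68 62
f 67 59 69
f 67 69 68
f 68 69 70
f 68 70 62
f 69 59 71
f 69 71 70
f 70 71 72
f 70 72 62
f 71 59 73
f 71 73 72
f 72 73 74
f 72 74 62
f 73 59 75
f 73 75 74
f 74 75 76
f 74 76 62
f 75 59 77
f 75 77 76
f 76 77 78
f 76 78 62
f 77 59 79
f 77 79 78
f 78 79 80
f 78 80 62
f 79 59 81
f 79 81 80
f 80 81 82
f 80 82 62
f 81 59 83
f 81 83 82
f 82 83 84
f 82 84 62
f 83 59 60
f 83 60 84
f 84 60 61
f 84 61 62



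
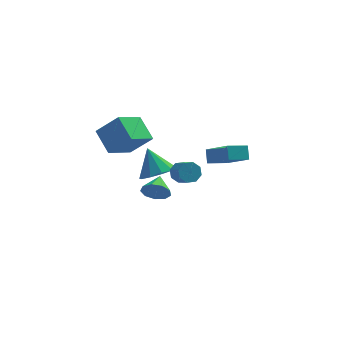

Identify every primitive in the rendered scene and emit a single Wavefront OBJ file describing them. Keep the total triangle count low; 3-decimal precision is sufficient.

v -0.064 0.948 -3.505
v 0.545 1.022 -3.798
v 0.934 0.167 -3.207
v 0.324 0.092 -2.915
v 0.498 1.302 -3.362
v 0.887 0.447 -2.771
v 0.121 1.375 -3.01
v 0.51 0.519 -2.419
v -0.364 1.197 -2.948
v 0.025 0.341 -2.357
v -0.674 0.873 -3.213
v -0.285 0.018 -2.622
v -0.627 0.593 -3.649
v -0.238 -0.262 -3.058
v -0.25 0.521 -4.001
v 0.139 -0.335 -3.41
v 0.235 0.699 -4.063
v 0.624 -0.157 -3.472
v 1.517 3.405 -4.593
v 2.543 2.015 -3.38
v 1.493 3.999 -3.891
v 2.518 2.61 -2.679
v 2.662 3.91 -4.981
v 3.687 2.521 -3.769
v 2.637 4.505 -4.28
v 3.663 3.115 -3.067
v -3.871 1.105 -1.893
v -2.677 0.8 -0.665
v -4.482 2.333 -0.994
v -3.289 2.028 0.234
v -2.671 2.332 -2.754
v -1.478 2.027 -1.526
v -3.283 3.56 -1.855
v -2.089 3.255 -0.627
v -1.689 -3.894 -1.446
v -1.392 -4.209 -0.785
v -1.411 -2.806 -1.054
v -1.006 -4.171 -1.162
v -0.94 -4.005 -1.672
v -1.225 -3.786 -2.076
v -1.727 -3.618 -2.185
v -2.211 -3.579 -1.949
v -2.451 -3.688 -1.477
v -2.335 -3.893 -0.991
v -1.917 -4.099 -0.718
v -1.18 2.477 -4.623
v -0.155 2.496 -4.252
v -1.72 3.343 -3.177
v -0.253 3.051 -4.62
v -0.705 3.387 -4.99
v -1.338 3.376 -5.22
v -1.911 3.021 -5.222
v -2.204 2.459 -4.995
v -2.107 1.904 -4.626
v -1.655 1.567 -4.256
v -1.022 1.579 -4.027
v -0.449 1.933 -4.025
f 2 1 5
f 2 5 3
f 3 5 6
f 3 6 4
f 5 1 7
f 5 7 6
f 6 7 8
f 6 8 4
f 7 1 9
f 7 9 8
f 8 9 10
f 8 10 4
f 9 1 11
f 9 11 10
f 10 11 12
f 10 12 4
f 11 1 13
f 11 13 12
f 12 13 14
f 12 14 4
f 13 1 15
f 13 15 14
f 14 15 16
f 14 16 4
f 15 1 17
f 15 17 16
f 16 17 18
f 16 18 4
f 17 1 2
f 17 2 18
f 18 2 3
f 18 3 4
f 20 22 19
f 23 20 19
f 19 22 21
f 21 23 19
f 20 26 22
f 24 20 23
f 24 26 20
f 22 26 21
f 25 23 21
f 21 26 25
f 25 24 23
f 26 24 25
f 28 30 27
f 31 28 27
f 27 30 29
f 29 31 27
f 28 34 30
f 32 28 31
f 32 34 28
f 30 34 29
f 33 31 29
f 29 34 33
f 33 32 31
f 34 32 33
f 36 35 38
f 36 38 37
f 38 35 39
f 38 39 37
f 39 35 40
f 39 40 37
f 40 35 41
f 40 41 37
f 41 35 42
f 41 42 37
f 42 35 43
f 42 43 37
f 43 35 44
f 43 44 37
f 44 35 45
f 44 45 37
f 45 35 36
f 45 36 37
f 47 46 49
f 47 49 48
f 49 46 50
f 49 50 48
f 50 46 51
f 50 51 48
f 51 46 52
f 51 52 48
f 52 46 53
f 52 53 48
f 53 46 54
f 53 54 48
f 54 46 55
f 54 55 48
f 55 46 56
f 55 56 48
f 56 46 57
f 56 57 48
f 57 46 47
f 57 47 48



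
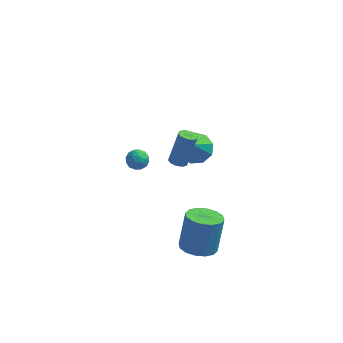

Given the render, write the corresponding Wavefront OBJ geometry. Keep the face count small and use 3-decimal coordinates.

v 0.237 -3.851 -3.764
v 1.157 -3.457 -4.046
v 1.423 -2.655 -2.058
v 0.503 -3.049 -1.776
v 0.8 -3.069 -4.155
v 1.066 -2.267 -2.167
v 0.292 -2.89 -4.159
v 0.558 -2.088 -2.171
v -0.231 -2.97 -4.057
v 0.035 -2.168 -2.069
v -0.628 -3.285 -3.876
v -0.362 -2.483 -1.889
v -0.794 -3.752 -3.666
v -0.527 -2.95 -1.678
v -0.683 -4.245 -3.482
v -0.417 -3.443 -1.494
v -0.326 -4.633 -3.373
v -0.06 -3.831 -1.385
v 0.182 -4.812 -3.369
v 0.448 -4.01 -1.381
v 0.705 -4.732 -3.471
v 0.971 -3.93 -1.483
v 1.102 -4.417 -3.651
v 1.368 -3.615 -1.664
v 1.267 -3.95 -3.862
v 1.534 -3.148 -1.874
v -3.622 0.039 -0.241
v -2.955 -0.056 -0.244
v -3.745 -0.844 0.384
v -3.078 -0.939 0.381
v -3.342 -0.413 0.709
v -3.266 0.132 0.322
v -3.434 -1.032 -0.182
v -3.358 -0.487 -0.569
v -2.839 -0.718 -0.208
v -2.783 -0.335 0.343
v -3.917 -0.565 -0.203
v -3.861 -0.182 0.348
v -3.278 0.069 -0.298
v -3.422 -0.969 0.438
v -3.577 -0.66 0.63
v -3.186 -0.716 0.629
v -3.461 0.179 0.035
v -3.069 0.124 0.034
v -3.296 -0.086 0.594
v -3.631 -1.024 0.106
v -3.239 -1.079 0.105
v -3.514 -0.184 -0.489
v -3.123 -0.24 -0.49
v -3.404 -0.814 -0.454
v -2.818 -0.376 -0.278
v -2.89 -0.895 0.09
v -3.099 -0.95 -0.241
v -3.054 -0.629 -0.469
v -2.785 -0.151 0.046
v -2.857 -0.67 0.414
v -3.012 -0.361 0.606
v -2.967 -0.04 0.379
v -2.716 -0.54 0.067
v -3.843 -0.23 -0.274
v -3.915 -0.749 0.094
v -3.733 -0.86 -0.239
v -3.688 -0.539 -0.466
v -3.81 -0.005 0.05
v -3.882 -0.524 0.418
v -3.646 -0.271 0.609
v -3.601 0.05 0.381
v -3.984 -0.36 0.073
v -0.939 -2.783 2.739
v -0.605 -2.43 2.528
v -0.147 -1.824 4.27
v -0.481 -2.177 4.481
v -0.898 -2.287 2.556
v -0.44 -1.681 4.298
v -1.208 -2.334 2.654
v -0.749 -1.728 4.395
v -1.414 -2.552 2.784
v -0.956 -1.947 4.526
v -1.439 -2.859 2.897
v -0.981 -2.253 4.639
v -1.273 -3.136 2.95
v -0.815 -2.53 4.692
v -0.98 -3.279 2.922
v -0.522 -2.673 4.664
v -0.671 -3.232 2.825
v -0.212 -2.626 4.566
v -0.464 -3.013 2.694
v -0.006 -2.408 4.436
v -0.439 -2.707 2.581
v 0.019 -2.101 4.323
v -0.483 1.997 -1.218
v 0.029 2.679 -0.694
v -0.517 0.703 0.498
v -0.643 2.787 -0.625
v -1.24 2.526 -0.835
v -1.482 2.018 -1.223
v -1.257 1.5 -1.609
v -0.669 1.215 -1.812
v 0.006 1.296 -1.737
v 0.453 1.706 -1.419
v 0.461 2.252 -1.007
f 2 1 5
f 2 5 3
f 3 5 6
f 3 6 4
f 5 1 7
f 5 7 6
f 6 7 8
f 6 8 4
f 7 1 9
f 7 9 8
f 8 9 10
f 8 10 4
f 9 1 11
f 9 11 10
f 10 11 12
f 10 12 4
f 11 1 13
f 11 13 12
f 12 13 14
f 12 14 4
f 13 1 15
f 13 15 14
f 14 15 16
f 14 16 4
f 15 1 17
f 15 17 16
f 16 17 18
f 16 18 4
f 17 1 19
f 17 19 18
f 18 19 20
f 18 20 4
f 19 1 21
f 19 21 20
f 20 21 22
f 20 22 4
f 21 1 23
f 21 23 22
f 22 23 24
f 22 24 4
f 23 1 25
f 23 25 24
f 24 25 26
f 24 26 4
f 25 1 2
f 25 2 26
f 26 2 3
f 26 3 4
f 27 64 43
f 64 38 67
f 43 67 32
f 64 67 43
f 27 43 39
f 43 32 44
f 39 44 28
f 43 44 39
f 27 39 48
f 39 28 49
f 48 49 34
f 39 49 48
f 27 48 60
f 48 34 63
f 60 63 37
f 48 63 60
f 27 60 64
f 60 37 68
f 64 68 38
f 60 68 64
f 28 44 55
f 44 32 58
f 55 58 36
f 44 58 55
f 32 67 45
f 67 38 66
f 45 66 31
f 67 66 45
f 38 68 65
f 68 37 61
f 65 61 29
f 68 61 65
f 37 63 62
f 63 34 50
f 62 50 33
f 63 50 62
f 34 49 54
f 49 28 51
f 54 51 35
f 49 51 54
f 30 56 42
f 56 36 57
f 42 57 31
f 56 57 42
f 30 42 40
f 42 31 41
f 40 41 29
f 42 41 40
f 30 40 47
f 40 29 46
f 47 46 33
f 40 46 47
f 30 47 52
f 47 33 53
f 52 53 35
f 47 53 52
f 30 52 56
f 52 35 59
f 56 59 36
f 52 59 56
f 31 57 45
f 57 36 58
f 45 58 32
f 57 58 45
f 29 41 65
f 41 31 66
f 65 66 38
f 41 66 65
f 33 46 62
f 46 29 61
f 62 61 37
f 46 61 62
f 35 53 54
f 53 33 50
f 54 50 34
f 53 50 54
f 36 59 55
f 59 35 51
f 55 51 28
f 59 51 55
f 70 69 73
f 70 73 71
f 71 73 74
f 71 74 72
f 73 69 75
f 73 75 74
f 74 75 76
f 74 76 72
f 75 69 77
f 75 77 76
f 76 77 78
f 76 78 72
f 77 69 79
f 77 79 78
f 78 79 80
f 78 80 72
f 79 69 81
f 79 81 80
f 80 81 82
f 80 82 72
f 81 69 83
f 81 83 82
f 82 83 84
f 82 84 72
f 83 69 85
f 83 85 84
f 84 85 86
f 84 86 72
f 85 69 87
f 85 87 86
f 86 87 88
f 86 88 72
f 87 69 89
f 87 89 88
f 88 89 90
f 88 90 72
f 89 69 70
f 89 70 90
f 90 70 71
f 90 71 72
f 92 91 94
f 92 94 93
f 94 91 95
f 94 95 93
f 95 91 96
f 95 96 93
f 96 91 97
f 96 97 93
f 97 91 98
f 97 98 93
f 98 91 99
f 98 99 93
f 99 91 100
f 99 100 93
f 100 91 101
f 100 101 93
f 101 91 92
f 101 92 93



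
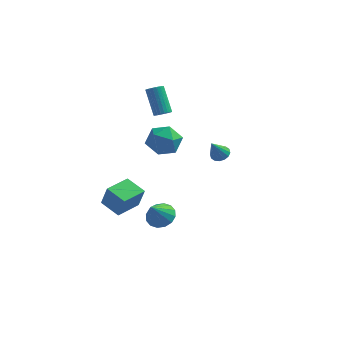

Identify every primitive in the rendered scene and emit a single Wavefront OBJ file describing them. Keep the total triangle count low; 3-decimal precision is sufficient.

v -2.8 1.71 2.222
v -2.465 2.113 2.139
v -3.165 2.992 3.596
v -3.5 2.59 3.678
v -2.628 2.171 2.026
v -3.327 3.051 3.483
v -2.817 2.16 1.942
v -3.516 3.04 3.399
v -3.003 2.08 1.901
v -3.702 2.96 3.358
v -3.158 1.944 1.908
v -3.858 2.824 3.365
v -3.259 1.772 1.964
v -3.959 2.652 3.421
v -3.29 1.591 2.058
v -3.99 2.471 3.515
v -3.247 1.428 2.178
v -3.946 2.307 3.635
v -3.135 1.308 2.304
v -3.835 2.187 3.761
v -2.973 1.249 2.417
v -3.672 2.129 3.874
v -2.784 1.26 2.501
v -3.483 2.14 3.958
v -2.598 1.34 2.542
v -3.297 2.22 3.999
v -2.442 1.476 2.535
v -3.142 2.356 3.992
v -2.341 1.648 2.479
v -3.041 2.528 3.936
v -2.31 1.829 2.385
v -3.01 2.709 3.842
v -2.354 1.993 2.265
v -3.053 2.872 3.722
v -2.509 -1.698 3.19
v -1.674 -1.12 2.813
v -1.846 -3.14 2.447
v -1.011 -2.562 2.07
v -1.107 -2.747 3.133
v -1.516 -1.856 3.592
v -2.004 -2.404 1.668
v -2.413 -1.513 2.127
v -1.362 -1.557 1.873
v -0.807 -1.769 2.778
v -2.713 -2.491 2.482
v -2.158 -2.703 3.387
v -5.139 -2.696 -2.555
v -4.732 -2.892 -1.219
v -4.392 -1.259 -2.572
v -3.985 -1.455 -1.236
v -4.015 -3.285 -2.984
v -3.608 -3.481 -1.648
v -3.268 -1.848 -3.001
v -2.861 -2.044 -1.665
v 1.552 -3.241 2.843
v 2.053 -3.49 2.864
v 1.208 -3.839 3.957
v 2.087 -3.241 3.008
v 1.978 -2.992 3.108
v 1.754 -2.81 3.137
v 1.476 -2.743 3.087
v 1.219 -2.81 2.972
v 1.051 -2.992 2.822
v 1.017 -3.242 2.678
v 1.127 -3.491 2.578
v 1.35 -3.673 2.549
v 1.628 -3.74 2.599
v 1.885 -3.673 2.714
v -2.367 -0.55 -4.636
v -1.495 -0.659 -4.494
v -2.693 -1.47 -3.344
v -1.609 -0.282 -4.255
v -1.925 0.023 -4.117
v -2.36 0.174 -4.119
v -2.797 0.132 -4.259
v -3.119 -0.093 -4.5
v -3.239 -0.44 -4.778
v -3.125 -0.817 -5.018
v -2.809 -1.122 -5.155
v -2.374 -1.273 -5.154
v -1.937 -1.231 -5.014
v -1.615 -1.006 -4.772
f 2 1 5
f 2 5 3
f 3 5 6
f 3 6 4
f 5 1 7
f 5 7 6
f 6 7 8
f 6 8 4
f 7 1 9
f 7 9 8
f 8 9 10
f 8 10 4
f 9 1 11
f 9 11 10
f 10 11 12
f 10 12 4
f 11 1 13
f 11 13 12
f 12 13 14
f 12 14 4
f 13 1 15
f 13 15 14
f 14 15 16
f 14 16 4
f 15 1 17
f 15 17 16
f 16 17 18
f 16 18 4
f 17 1 19
f 17 19 18
f 18 19 20
f 18 20 4
f 19 1 21
f 19 21 20
f 20 21 22
f 20 22 4
f 21 1 23
f 21 23 22
f 22 23 24
f 22 24 4
f 23 1 25
f 23 25 24
f 24 25 26
f 24 26 4
f 25 1 27
f 25 27 26
f 26 27 28
f 26 28 4
f 27 1 29
f 27 29 28
f 28 29 30
f 28 30 4
f 29 1 31
f 29 31 30
f 30 31 32
f 30 32 4
f 31 1 33
f 31 33 32
f 32 33 34
f 32 34 4
f 33 1 2
f 33 2 34
f 34 2 3
f 34 3 4
f 35 46 40
f 35 40 36
f 35 36 42
f 35 42 45
f 35 45 46
f 36 40 44
f 40 46 39
f 46 45 37
f 45 42 41
f 42 36 43
f 38 44 39
f 38 39 37
f 38 37 41
f 38 41 43
f 38 43 44
f 39 44 40
f 37 39 46
f 41 37 45
f 43 41 42
f 44 43 36
f 48 50 47
f 51 48 47
f 47 50 49
f 49 51 47
f 48 54 50
f 52 48 51
f 52 54 48
f 50 54 49
f 53 51 49
f 49 54 53
f 53 52 51
f 54 52 53
f 56 55 58
f 56 58 57
f 58 55 59
f 58 59 57
f 59 55 60
f 59 60 57
f 60 55 61
f 60 61 57
f 61 55 62
f 61 62 57
f 62 55 63
f 62 63 57
f 63 55 64
f 63 64 57
f 64 55 65
f 64 65 57
f 65 55 66
f 65 66 57
f 66 55 67
f 66 67 57
f 67 55 68
f 67 68 57
f 68 55 56
f 68 56 57
f 70 69 72
f 70 72 71
f 72 69 73
f 72 73 71
f 73 69 74
f 73 74 71
f 74 69 75
f 74 75 71
f 75 69 76
f 75 76 71
f 76 69 77
f 76 77 71
f 77 69 78
f 77 78 71
f 78 69 79
f 78 79 71
f 79 69 80
f 79 80 71
f 80 69 81
f 80 81 71
f 81 69 82
f 81 82 71
f 82 69 70
f 82 70 71



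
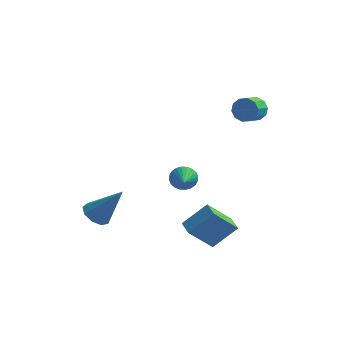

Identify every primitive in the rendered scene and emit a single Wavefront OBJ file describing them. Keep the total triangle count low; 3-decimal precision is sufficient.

v 0.921 -2.463 -1.999
v -0.052 -3.263 -0.577
v 1.965 -1.822 -0.925
v 0.993 -2.623 0.498
v 1.407 -3.157 -2.058
v 0.435 -3.958 -0.635
v 2.452 -2.517 -0.983
v 1.479 -3.317 0.439
v 1.752 3.722 3.209
v 2.202 3.87 3.75
v 1.938 2.906 4.233
v 1.488 2.758 3.691
v 1.802 4.033 3.856
v 1.538 3.069 4.339
v 1.382 4.077 3.714
v 1.118 3.113 4.197
v 1.104 3.985 3.38
v 0.84 3.021 3.862
v 1.073 3.793 2.979
v 0.809 2.829 3.462
v 1.302 3.574 2.667
v 1.038 2.61 3.15
v 1.702 3.411 2.561
v 1.438 2.447 3.044
v 2.122 3.367 2.703
v 1.858 2.403 3.186
v 2.4 3.459 3.038
v 2.136 2.495 3.52
v 2.431 3.651 3.438
v 2.167 2.687 3.921
v -1.571 2.795 -1.898
v -1.205 3.128 -1.362
v -1.269 1.665 -1.402
v -1.465 3.109 -1.248
v -1.742 3.042 -1.233
v -1.992 2.937 -1.319
v -2.178 2.81 -1.493
v -2.272 2.681 -1.729
v -2.259 2.57 -1.991
v -2.142 2.492 -2.239
v -1.937 2.461 -2.434
v -1.677 2.48 -2.549
v -1.401 2.548 -2.564
v -1.15 2.653 -2.477
v -0.964 2.779 -2.303
v -0.87 2.908 -2.067
v -0.883 3.02 -1.805
v -1 3.097 -1.558
v -4.281 -3.085 -0.882
v -3.844 -3.694 -1.13
v -3.019 -2.875 0.822
v -3.649 -3.233 -1.332
v -3.749 -2.702 -1.323
v -4.098 -2.35 -1.107
v -4.533 -2.342 -0.786
v -4.85 -2.682 -0.51
v -4.9 -3.21 -0.407
v -4.661 -3.68 -0.527
v -4.244 -3.871 -0.812
f 2 4 1
f 5 2 1
f 1 4 3
f 3 5 1
f 2 8 4
f 6 2 5
f 6 8 2
f 4 8 3
f 7 5 3
f 3 8 7
f 7 6 5
f 8 6 7
f 10 9 13
f 10 13 11
f 11 13 14
f 11 14 12
f 13 9 15
f 13 15 14
f 14 15 16
f 14 16 12
f 15 9 17
f 15 17 16
f 16 17 18
f 16 18 12
f 17 9 19
f 17 19 18
f 18 19 20
f 18 20 12
f 19 9 21
f 19 21 20
f 20 21 22
f 20 22 12
f 21 9 23
f 21 23 22
f 22 23 24
f 22 24 12
f 23 9 25
f 23 25 24
f 24 25 26
f 24 26 12
f 25 9 27
f 25 27 26
f 26 27 28
f 26 28 12
f 27 9 29
f 27 29 28
f 28 29 30
f 28 30 12
f 29 9 10
f 29 10 30
f 30 10 11
f 30 11 12
f 32 31 34
f 32 34 33
f 34 31 35
f 34 35 33
f 35 31 36
f 35 36 33
f 36 31 37
f 36 37 33
f 37 31 38
f 37 38 33
f 38 31 39
f 38 39 33
f 39 31 40
f 39 40 33
f 40 31 41
f 40 41 33
f 41 31 42
f 41 42 33
f 42 31 43
f 42 43 33
f 43 31 44
f 43 44 33
f 44 31 45
f 44 45 33
f 45 31 46
f 45 46 33
f 46 31 47
f 46 47 33
f 47 31 48
f 47 48 33
f 48 31 32
f 48 32 33
f 50 49 52
f 50 52 51
f 52 49 53
f 52 53 51
f 53 49 54
f 53 54 51
f 54 49 55
f 54 55 51
f 55 49 56
f 55 56 51
f 56 49 57
f 56 57 51
f 57 49 58
f 57 58 51
f 58 49 59
f 58 59 51
f 59 49 50
f 59 50 51



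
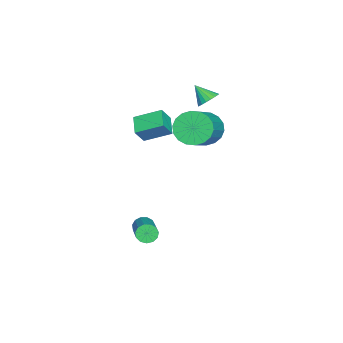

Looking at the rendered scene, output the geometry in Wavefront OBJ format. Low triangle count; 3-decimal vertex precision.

v -3.226 3.803 2.213
v -3.019 4.148 2.631
v -3.494 3.097 2.927
v -3.265 4.222 2.612
v -3.504 4.214 2.514
v -3.688 4.124 2.356
v -3.78 3.97 2.17
v -3.762 3.784 1.993
v -3.639 3.601 1.859
v -3.433 3.459 1.795
v -3.187 3.384 1.813
v -2.948 3.393 1.911
v -2.765 3.483 2.069
v -2.672 3.636 2.255
v -2.69 3.822 2.433
v -2.813 4.005 2.567
v -1.89 3.916 1.213
v -1.476 4.502 0.636
v 0.263 4.41 1.791
v -0.15 3.824 2.367
v -1.647 4.751 0.913
v 0.093 4.659 2.068
v -1.865 4.835 1.249
v -0.125 4.743 2.403
v -2.088 4.737 1.578
v -0.349 4.645 2.732
v -2.273 4.476 1.834
v -0.533 4.384 2.989
v -2.381 4.105 1.967
v -0.641 4.012 3.122
v -2.392 3.696 1.951
v -0.652 3.603 3.106
v -2.303 3.33 1.789
v -0.564 3.238 2.944
v -2.133 3.081 1.512
v -0.393 2.989 2.667
v -1.915 2.997 1.177
v -0.175 2.905 2.331
v -1.691 3.095 0.848
v 0.048 3.003 2.002
v -1.507 3.356 0.591
v 0.233 3.264 1.746
v -1.399 3.728 0.458
v 0.341 3.635 1.613
v -1.388 4.137 0.474
v 0.352 4.044 1.629
v 0.863 1.854 -3.749
v 1.136 1.63 -4.117
v 2.85 2.242 -3.219
v 2.577 2.466 -2.851
v 1.086 1.899 -4.206
v 2.8 2.511 -3.307
v 0.966 2.153 -4.149
v 2.68 2.766 -3.25
v 0.812 2.313 -3.966
v 2.526 2.925 -3.067
v 0.675 2.326 -3.714
v 2.389 2.939 -2.815
v 0.598 2.19 -3.473
v 2.312 2.803 -2.574
v 0.604 1.947 -3.32
v 2.318 2.56 -2.421
v 0.693 1.674 -3.303
v 2.407 2.287 -2.404
v 0.836 1.458 -3.428
v 2.55 2.071 -2.53
v 0.987 1.368 -3.655
v 2.701 1.981 -2.757
v 1.099 1.432 -3.912
v 2.813 2.045 -3.013
v 0.236 1.733 1.456
v -0.631 1.435 1.855
v 0.067 2.964 2.009
v -0.8 2.666 2.409
v 0.68 1.454 2.211
v -0.187 1.156 2.611
v 0.511 2.685 2.765
v -0.356 2.387 3.164
f 2 1 4
f 2 4 3
f 4 1 5
f 4 5 3
f 5 1 6
f 5 6 3
f 6 1 7
f 6 7 3
f 7 1 8
f 7 8 3
f 8 1 9
f 8 9 3
f 9 1 10
f 9 10 3
f 10 1 11
f 10 11 3
f 11 1 12
f 11 12 3
f 12 1 13
f 12 13 3
f 13 1 14
f 13 14 3
f 14 1 15
f 14 15 3
f 15 1 16
f 15 16 3
f 16 1 2
f 16 2 3
f 18 17 21
f 18 21 19
f 19 21 22
f 19 22 20
f 21 17 23
f 21 23 22
f 22 23 24
f 22 24 20
f 23 17 25
f 23 25 24
f 24 25 26
f 24 26 20
f 25 17 27
f 25 27 26
f 26 27 28
f 26 28 20
f 27 17 29
f 27 29 28
f 28 29 30
f 28 30 20
f 29 17 31
f 29 31 30
f 30 31 32
f 30 32 20
f 31 17 33
f 31 33 32
f 32 33 34
f 32 34 20
f 33 17 35
f 33 35 34
f 34 35 36
f 34 36 20
f 35 17 37
f 35 37 36
f 36 37 38
f 36 38 20
f 37 17 39
f 37 39 38
f 38 39 40
f 38 40 20
f 39 17 41
f 39 41 40
f 40 41 42
f 40 42 20
f 41 17 43
f 41 43 42
f 42 43 44
f 42 44 20
f 43 17 45
f 43 45 44
f 44 45 46
f 44 46 20
f 45 17 18
f 45 18 46
f 46 18 19
f 46 19 20
f 48 47 51
f 48 51 49
f 49 51 52
f 49 52 50
f 51 47 53
f 51 53 52
f 52 53 54
f 52 54 50
f 53 47 55
f 53 55 54
f 54 55 56
f 54 56 50
f 55 47 57
f 55 57 56
f 56 57 58
f 56 58 50
f 57 47 59
f 57 59 58
f 58 59 60
f 58 60 50
f 59 47 61
f 59 61 60
f 60 61 62
f 60 62 50
f 61 47 63
f 61 63 62
f 62 63 64
f 62 64 50
f 63 47 65
f 63 65 64
f 64 65 66
f 64 66 50
f 65 47 67
f 65 67 66
f 66 67 68
f 66 68 50
f 67 47 69
f 67 69 68
f 68 69 70
f 68 70 50
f 69 47 48
f 69 48 70
f 70 48 49
f 70 49 50
f 72 74 71
f 75 72 71
f 71 74 73
f 73 75 71
f 72 78 74
f 76 72 75
f 76 78 72
f 74 78 73
f 77 75 73
f 73 78 77
f 77 76 75
f 78 76 77



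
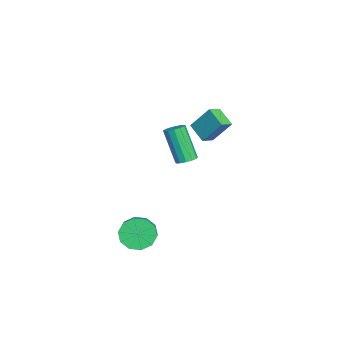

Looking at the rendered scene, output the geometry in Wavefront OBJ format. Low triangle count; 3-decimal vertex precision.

v 3.033 -0.241 2.431
v 3.585 -0.264 2.664
v 2.759 -0.881 4.562
v 2.207 -0.859 4.329
v 3.473 0.05 2.717
v 2.646 -0.567 4.615
v 3.22 0.272 2.679
v 2.394 -0.345 4.577
v 2.908 0.331 2.563
v 2.082 -0.287 4.461
v 2.636 0.208 2.404
v 1.81 -0.41 4.302
v 2.49 -0.058 2.254
v 1.664 -0.675 4.152
v 2.516 -0.381 2.16
v 1.69 -0.999 4.058
v 2.707 -0.661 2.153
v 1.88 -1.278 4.05
v 3.001 -0.807 2.233
v 2.175 -1.424 4.131
v 3.305 -0.773 2.376
v 2.479 -1.391 4.274
v 3.523 -0.571 2.537
v 2.697 -1.188 4.435
v -3.347 0.682 1.005
v -3.133 1.695 2.404
v -2.368 1.309 0.401
v -2.155 2.323 1.799
v -2.765 0.097 1.341
v -2.552 1.111 2.739
v -1.787 0.725 0.736
v -1.573 1.738 2.135
v 2.745 -2.748 -3.386
v 3.23 -3.188 -4.168
v 4.261 -3.211 -3.516
v 3.775 -2.772 -2.734
v 3.284 -2.563 -4.232
v 4.315 -2.586 -3.579
v 3.132 -2.009 -3.972
v 4.163 -2.032 -3.32
v 2.832 -1.737 -3.489
v 3.863 -1.761 -2.836
v 2.499 -1.852 -2.966
v 3.53 -1.875 -2.314
v 2.259 -2.309 -2.604
v 3.29 -2.332 -1.952
v 2.205 -2.934 -2.541
v 3.236 -2.957 -1.888
v 2.357 -3.488 -2.8
v 3.388 -3.511 -2.148
v 2.657 -3.759 -3.284
v 3.688 -3.783 -2.631
v 2.99 -3.645 -3.806
v 4.021 -3.668 -3.154
f 2 1 5
f 2 5 3
f 3 5 6
f 3 6 4
f 5 1 7
f 5 7 6
f 6 7 8
f 6 8 4
f 7 1 9
f 7 9 8
f 8 9 10
f 8 10 4
f 9 1 11
f 9 11 10
f 10 11 12
f 10 12 4
f 11 1 13
f 11 13 12
f 12 13 14
f 12 14 4
f 13 1 15
f 13 15 14
f 14 15 16
f 14 16 4
f 15 1 17
f 15 17 16
f 16 17 18
f 16 18 4
f 17 1 19
f 17 19 18
f 18 19 20
f 18 20 4
f 19 1 21
f 19 21 20
f 20 21 22
f 20 22 4
f 21 1 23
f 21 23 22
f 22 23 24
f 22 24 4
f 23 1 2
f 23 2 24
f 24 2 3
f 24 3 4
f 26 28 25
f 29 26 25
f 25 28 27
f 27 29 25
f 26 32 28
f 30 26 29
f 30 32 26
f 28 32 27
f 31 29 27
f 27 32 31
f 31 30 29
f 32 30 31
f 34 33 37
f 34 37 35
f 35 37 38
f 35 38 36
f 37 33 39
f 37 39 38
f 38 39 40
f 38 40 36
f 39 33 41
f 39 41 40
f 40 41 42
f 40 42 36
f 41 33 43
f 41 43 42
f 42 43 44
f 42 44 36
f 43 33 45
f 43 45 44
f 44 45 46
f 44 46 36
f 45 33 47
f 45 47 46
f 46 47 48
f 46 48 36
f 47 33 49
f 47 49 48
f 48 49 50
f 48 50 36
f 49 33 51
f 49 51 50
f 50 51 52
f 50 52 36
f 51 33 53
f 51 53 52
f 52 53 54
f 52 54 36
f 53 33 34
f 53 34 54
f 54 34 35
f 54 35 36



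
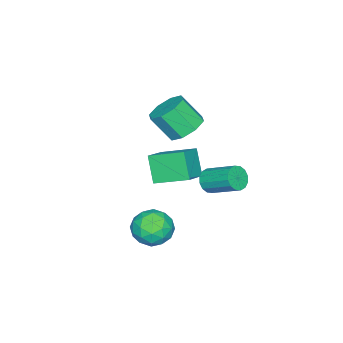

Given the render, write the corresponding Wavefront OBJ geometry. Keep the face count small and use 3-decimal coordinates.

v 2.129 -1.702 -1.568
v 2.827 -2.494 -2.115
v 0.573 -2.606 -2.245
v 1.271 -3.398 -2.792
v 1.202 -3.386 -1.606
v 2.163 -2.827 -1.187
v 1.237 -2.273 -3.173
v 2.198 -1.714 -2.754
v 2.275 -2.846 -3.106
v 2.254 -3.534 -2.138
v 1.146 -1.566 -2.222
v 1.125 -2.254 -1.254
v 2.614 -2.019 -1.782
v 0.786 -3.081 -2.578
v 0.745 -3.075 -1.881
v 1.155 -3.54 -2.202
v 2.224 -2.215 -1.237
v 2.634 -2.68 -1.558
v 1.679 -3.204 -1.259
v 0.766 -2.42 -2.802
v 1.176 -2.885 -3.123
v 2.245 -1.56 -2.158
v 2.655 -2.025 -2.479
v 1.721 -1.896 -3.101
v 2.7 -2.691 -2.686
v 1.786 -3.222 -3.084
v 1.766 -2.561 -3.308
v 2.331 -2.233 -3.062
v 2.688 -3.095 -2.117
v 1.773 -3.627 -2.515
v 1.733 -3.62 -1.818
v 2.298 -3.291 -1.572
v 2.364 -3.302 -2.7
v 1.627 -1.473 -1.845
v 0.712 -2.005 -2.243
v 1.102 -1.809 -2.788
v 1.667 -1.48 -2.542
v 1.614 -1.878 -1.276
v 0.7 -2.409 -1.674
v 1.069 -2.867 -1.298
v 1.634 -2.539 -1.052
v 1.036 -1.798 -1.66
v -3.682 -5.331 -0.944
v -2.183 -5.214 -0.216
v -4.178 -3.443 -0.224
v -2.679 -3.327 0.503
v -3.021 -4.593 -2.423
v -1.522 -4.477 -1.696
v -3.517 -2.706 -1.704
v -2.018 -2.589 -0.976
v -3.015 -1.972 -1.475
v -2.722 -1.626 -2.109
v -2.612 0.097 -1.12
v -2.905 -0.248 -0.485
v -3.122 -1.582 -2.142
v -3.012 0.141 -1.153
v -3.494 -1.642 -1.995
v -3.384 0.081 -1.006
v -3.737 -1.791 -1.709
v -3.627 -0.068 -0.72
v -3.786 -1.988 -1.36
v -3.676 -0.265 -0.371
v -3.629 -2.181 -1.042
v -3.519 -0.457 -0.053
v -3.308 -2.317 -0.84
v -3.198 -0.594 0.149
v -2.908 -2.361 -0.807
v -2.798 -0.638 0.182
v -2.536 -2.301 -0.954
v -2.426 -0.578 0.035
v -2.293 -2.152 -1.24
v -2.183 -0.429 -0.251
v -2.244 -1.955 -1.589
v -2.134 -0.232 -0.6
v -2.401 -1.763 -1.907
v -2.291 -0.039 -0.918
v -1.893 -2.685 3.083
v -0.938 -3.007 2.641
v -0.653 -4.077 4.034
v -1.607 -3.755 4.477
v -0.852 -2.334 3.14
v -0.566 -3.404 4.533
v -1.375 -1.867 3.605
v -1.089 -2.937 4.999
v -2.202 -1.879 3.765
v -1.916 -2.949 5.159
v -2.847 -2.363 3.526
v -2.562 -3.433 4.919
v -2.934 -3.036 3.027
v -2.648 -4.106 4.42
v -2.411 -3.503 2.561
v -2.125 -4.573 3.955
v -1.584 -3.491 2.401
v -1.298 -4.561 3.795
f 1 38 17
f 38 12 41
f 17 41 6
f 38 41 17
f 1 17 13
f 17 6 18
f 13 18 2
f 17 18 13
f 1 13 22
f 13 2 23
f 22 23 8
f 13 23 22
f 1 22 34
f 22 8 37
f 34 37 11
f 22 37 34
f 1 34 38
f 34 11 42
f 38 42 12
f 34 42 38
f 2 18 29
f 18 6 32
f 29 32 10
f 18 32 29
f 6 41 19
f 41 12 40
f 19 40 5
f 41 40 19
f 12 42 39
f 42 11 35
f 39 35 3
f 42 35 39
f 11 37 36
f 37 8 24
f 36 24 7
f 37 24 36
f 8 23 28
f 23 2 25
f 28 25 9
f 23 25 28
f 4 30 16
f 30 10 31
f 16 31 5
f 30 31 16
f 4 16 14
f 16 5 15
f 14 15 3
f 16 15 14
f 4 14 21
f 14 3 20
f 21 20 7
f 14 20 21
f 4 21 26
f 21 7 27
f 26 27 9
f 21 27 26
f 4 26 30
f 26 9 33
f 30 33 10
f 26 33 30
f 5 31 19
f 31 10 32
f 19 32 6
f 31 32 19
f 3 15 39
f 15 5 40
f 39 40 12
f 15 40 39
f 7 20 36
f 20 3 35
f 36 35 11
f 20 35 36
f 9 27 28
f 27 7 24
f 28 24 8
f 27 24 28
f 10 33 29
f 33 9 25
f 29 25 2
f 33 25 29
f 44 46 43
f 47 44 43
f 43 46 45
f 45 47 43
f 44 50 46
f 48 44 47
f 48 50 44
f 46 50 45
f 49 47 45
f 45 50 49
f 49 48 47
f 50 48 49
f 52 51 55
f 52 55 53
f 53 55 56
f 53 56 54
f 55 51 57
f 55 57 56
f 56 57 58
f 56 58 54
f 57 51 59
f 57 59 58
f 58 59 60
f 58 60 54
f 59 51 61
f 59 61 60
f 60 61 62
f 60 62 54
f 61 51 63
f 61 63 62
f 62 63 64
f 62 64 54
f 63 51 65
f 63 65 64
f 64 65 66
f 64 66 54
f 65 51 67
f 65 67 66
f 66 67 68
f 66 68 54
f 67 51 69
f 67 69 68
f 68 69 70
f 68 70 54
f 69 51 71
f 69 71 70
f 70 71 72
f 70 72 54
f 71 51 73
f 71 73 72
f 72 73 74
f 72 74 54
f 73 51 75
f 73 75 74
f 74 75 76
f 74 76 54
f 75 51 52
f 75 52 76
f 76 52 53
f 76 53 54
f 78 77 81
f 78 81 79
f 79 81 82
f 79 82 80
f 81 77 83
f 81 83 82
f 82 83 84
f 82 84 80
f 83 77 85
f 83 85 84
f 84 85 86
f 84 86 80
f 85 77 87
f 85 87 86
f 86 87 88
f 86 88 80
f 87 77 89
f 87 89 88
f 88 89 90
f 88 90 80
f 89 77 91
f 89 91 90
f 90 91 92
f 90 92 80
f 91 77 93
f 91 93 92
f 92 93 94
f 92 94 80
f 93 77 78
f 93 78 94
f 94 78 79
f 94 79 80

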